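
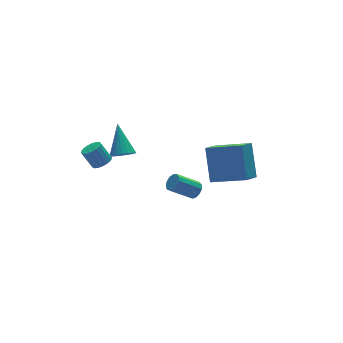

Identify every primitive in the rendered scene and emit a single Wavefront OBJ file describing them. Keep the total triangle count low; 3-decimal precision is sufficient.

v -2.723 2.847 -0.901
v -2.232 2.675 -0.623
v -2.605 3.161 0.338
v -3.097 3.333 0.061
v -2.166 2.93 -0.726
v -2.539 3.415 0.236
v -2.227 3.165 -0.869
v -2.601 3.651 0.093
v -2.403 3.328 -1.019
v -2.776 3.814 -0.057
v -2.651 3.381 -1.142
v -3.025 3.866 -0.181
v -2.916 3.311 -1.21
v -3.29 3.797 -0.248
v -3.137 3.135 -1.207
v -3.511 3.621 -0.245
v -3.263 2.893 -1.134
v -3.637 3.379 -0.172
v -3.266 2.641 -1.007
v -3.639 3.126 -0.046
v -3.144 2.436 -0.856
v -3.517 2.921 0.105
v -2.926 2.325 -0.716
v -3.299 2.81 0.246
v -2.661 2.334 -0.617
v -3.034 2.819 0.344
v -2.411 2.46 -0.584
v -2.784 2.945 0.378
v 3.252 0.91 -3.524
v 2.22 0.241 -2.777
v 3.686 2.146 -1.819
v 2.653 1.477 -1.071
v 4.627 -0.477 -2.869
v 3.594 -1.146 -2.121
v 5.06 0.759 -1.163
v 4.028 0.09 -0.416
v 0.13 -1.764 -0.874
v 0.415 -1.367 -0.668
v -0.704 -1.02 0.219
v -0.99 -1.416 0.014
v 0.267 -1.253 -0.9
v -0.852 -0.905 -0.013
v 0.075 -1.3 -1.124
v -1.044 -0.952 -0.237
v -0.1 -1.495 -1.268
v -1.219 -1.147 -0.381
v -0.202 -1.775 -1.287
v -1.321 -1.427 -0.4
v -0.198 -2.051 -1.175
v -1.318 -1.704 -0.288
v -0.091 -2.237 -0.967
v -1.21 -1.889 -0.079
v 0.087 -2.272 -0.729
v -1.033 -1.924 0.158
v 0.278 -2.146 -0.537
v -0.842 -1.798 0.35
v 0.422 -1.898 -0.452
v -0.698 -1.551 0.435
v 0.473 -1.608 -0.501
v -0.646 -1.261 0.386
v -1.272 3.278 -1.258
v -0.6 3.297 -1.484
v -0.848 4.622 0.118
v -0.739 3.52 -1.659
v -0.984 3.696 -1.755
v -1.286 3.788 -1.752
v -1.585 3.78 -1.651
v -1.823 3.672 -1.473
v -1.951 3.486 -1.252
v -1.945 3.259 -1.032
v -1.806 3.036 -0.857
v -1.561 2.861 -0.762
v -1.259 2.768 -0.765
v -0.96 2.776 -0.865
v -0.722 2.884 -1.044
v -0.594 3.07 -1.265
f 2 1 5
f 2 5 3
f 3 5 6
f 3 6 4
f 5 1 7
f 5 7 6
f 6 7 8
f 6 8 4
f 7 1 9
f 7 9 8
f 8 9 10
f 8 10 4
f 9 1 11
f 9 11 10
f 10 11 12
f 10 12 4
f 11 1 13
f 11 13 12
f 12 13 14
f 12 14 4
f 13 1 15
f 13 15 14
f 14 15 16
f 14 16 4
f 15 1 17
f 15 17 16
f 16 17 18
f 16 18 4
f 17 1 19
f 17 19 18
f 18 19 20
f 18 20 4
f 19 1 21
f 19 21 20
f 20 21 22
f 20 22 4
f 21 1 23
f 21 23 22
f 22 23 24
f 22 24 4
f 23 1 25
f 23 25 24
f 24 25 26
f 24 26 4
f 25 1 27
f 25 27 26
f 26 27 28
f 26 28 4
f 27 1 2
f 27 2 28
f 28 2 3
f 28 3 4
f 30 32 29
f 33 30 29
f 29 32 31
f 31 33 29
f 30 36 32
f 34 30 33
f 34 36 30
f 32 36 31
f 35 33 31
f 31 36 35
f 35 34 33
f 36 34 35
f 38 37 41
f 38 41 39
f 39 41 42
f 39 42 40
f 41 37 43
f 41 43 42
f 42 43 44
f 42 44 40
f 43 37 45
f 43 45 44
f 44 45 46
f 44 46 40
f 45 37 47
f 45 47 46
f 46 47 48
f 46 48 40
f 47 37 49
f 47 49 48
f 48 49 50
f 48 50 40
f 49 37 51
f 49 51 50
f 50 51 52
f 50 52 40
f 51 37 53
f 51 53 52
f 52 53 54
f 52 54 40
f 53 37 55
f 53 55 54
f 54 55 56
f 54 56 40
f 55 37 57
f 55 57 56
f 56 57 58
f 56 58 40
f 57 37 59
f 57 59 58
f 58 59 60
f 58 60 40
f 59 37 38
f 59 38 60
f 60 38 39
f 60 39 40
f 62 61 64
f 62 64 63
f 64 61 65
f 64 65 63
f 65 61 66
f 65 66 63
f 66 61 67
f 66 67 63
f 67 61 68
f 67 68 63
f 68 61 69
f 68 69 63
f 69 61 70
f 69 70 63
f 70 61 71
f 70 71 63
f 71 61 72
f 71 72 63
f 72 61 73
f 72 73 63
f 73 61 74
f 73 74 63
f 74 61 75
f 74 75 63
f 75 61 76
f 75 76 63
f 76 61 62
f 76 62 63



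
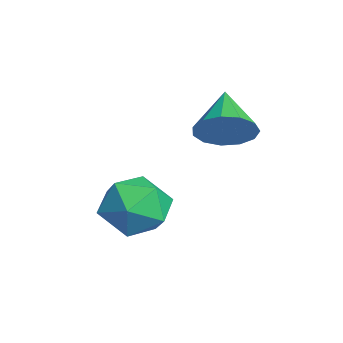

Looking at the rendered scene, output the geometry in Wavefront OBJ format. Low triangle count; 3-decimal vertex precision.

v -1.205 1.378 -0.412
v -0.786 1.15 0.328
v -2.515 1.642 0.412
v -0.721 1.639 0.275
v -0.809 2.045 0.005
v -1.023 2.239 -0.398
v -1.295 2.16 -0.805
v -1.538 1.833 -1.087
v -1.675 1.362 -1.155
v -1.663 0.895 -0.987
v -1.506 0.582 -0.636
v -1.252 0.522 -0.214
v -0.984 0.734 0.145
v -1.001 -0.033 -2.667
v -0.447 -0.574 -1.91
v -1.253 -1.526 -3.55
v -0.699 -2.067 -2.793
v -1.67 -1.649 -2.558
v -1.515 -0.727 -2.013
v -0.185 -1.373 -3.447
v -0.03 -0.451 -2.902
v 0.057 -1.403 -2.392
v -0.861 -1.573 -1.843
v -0.839 -0.527 -3.617
v -1.757 -0.697 -3.068
f 2 1 4
f 2 4 3
f 4 1 5
f 4 5 3
f 5 1 6
f 5 6 3
f 6 1 7
f 6 7 3
f 7 1 8
f 7 8 3
f 8 1 9
f 8 9 3
f 9 1 10
f 9 10 3
f 10 1 11
f 10 11 3
f 11 1 12
f 11 12 3
f 12 1 13
f 12 13 3
f 13 1 2
f 13 2 3
f 14 25 19
f 14 19 15
f 14 15 21
f 14 21 24
f 14 24 25
f 15 19 23
f 19 25 18
f 25 24 16
f 24 21 20
f 21 15 22
f 17 23 18
f 17 18 16
f 17 16 20
f 17 20 22
f 17 22 23
f 18 23 19
f 16 18 25
f 20 16 24
f 22 20 21
f 23 22 15



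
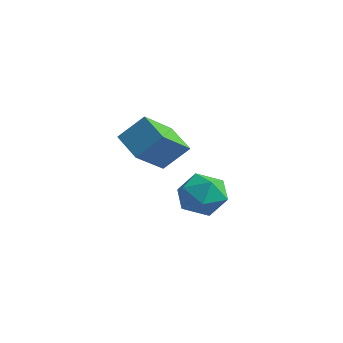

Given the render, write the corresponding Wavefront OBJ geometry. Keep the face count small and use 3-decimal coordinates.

v -1.679 1.558 -2.219
v -0.699 1.767 -2.878
v -0.941 -0.147 -1.662
v 0.039 0.062 -2.321
v -0.172 0.714 -1.337
v -0.628 1.767 -1.681
v -1.012 -0.147 -2.859
v -1.468 0.906 -3.203
v -0.287 0.713 -3.273
v 0.232 1.245 -2.333
v -1.872 0.375 -2.207
v -1.353 0.907 -1.267
v -0.706 -2.316 1.179
v -0.411 -3.931 2.286
v -0.077 -1.489 2.219
v 0.217 -3.104 3.326
v 0.623 -2.516 0.534
v 0.917 -4.131 1.641
v 1.251 -1.689 1.574
v 1.546 -3.304 2.681
f 1 12 6
f 1 6 2
f 1 2 8
f 1 8 11
f 1 11 12
f 2 6 10
f 6 12 5
f 12 11 3
f 11 8 7
f 8 2 9
f 4 10 5
f 4 5 3
f 4 3 7
f 4 7 9
f 4 9 10
f 5 10 6
f 3 5 12
f 7 3 11
f 9 7 8
f 10 9 2
f 14 16 13
f 17 14 13
f 13 16 15
f 15 17 13
f 14 20 16
f 18 14 17
f 18 20 14
f 16 20 15
f 19 17 15
f 15 20 19
f 19 18 17
f 20 18 19



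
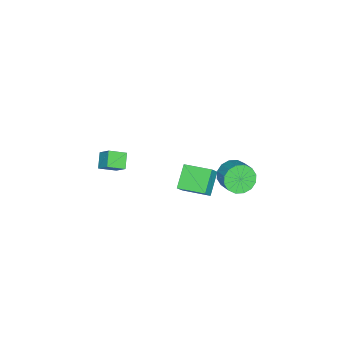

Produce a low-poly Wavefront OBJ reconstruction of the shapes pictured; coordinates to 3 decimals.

v 2.875 -4.028 -3.916
v 3.167 -3.252 -3.063
v 3.697 -3.674 -4.52
v 3.99 -2.899 -3.666
v 3.57 -4.821 -3.434
v 3.863 -4.046 -2.58
v 4.393 -4.468 -4.037
v 4.685 -3.692 -3.184
v 3.839 0.691 -4.025
v 2.555 0.455 -3.083
v 3.707 2.408 -3.775
v 2.423 2.172 -2.833
v 4.377 0.628 -3.307
v 3.093 0.392 -2.365
v 4.245 2.345 -3.057
v 2.961 2.109 -2.115
v 2.398 3.127 -2.573
v 2.691 3.52 -3.41
v 3.395 4.327 -2.784
v 3.102 3.933 -1.947
v 2.28 3.779 -3.281
v 2.984 4.585 -2.656
v 1.901 3.863 -2.963
v 2.605 4.669 -2.337
v 1.655 3.749 -2.54
v 2.359 4.556 -1.915
v 1.608 3.469 -2.126
v 2.312 4.276 -1.5
v 1.773 3.097 -1.831
v 2.477 3.904 -1.206
v 2.105 2.733 -1.736
v 2.809 3.54 -1.11
v 2.516 2.475 -1.864
v 3.22 3.281 -1.239
v 2.895 2.391 -2.183
v 3.599 3.197 -1.557
v 3.141 2.504 -2.605
v 3.845 3.311 -1.98
v 3.188 2.784 -3.02
v 3.892 3.591 -2.394
v 3.023 3.156 -3.314
v 3.727 3.963 -2.689
f 2 4 1
f 5 2 1
f 1 4 3
f 3 5 1
f 2 8 4
f 6 2 5
f 6 8 2
f 4 8 3
f 7 5 3
f 3 8 7
f 7 6 5
f 8 6 7
f 10 12 9
f 13 10 9
f 9 12 11
f 11 13 9
f 10 16 12
f 14 10 13
f 14 16 10
f 12 16 11
f 15 13 11
f 11 16 15
f 15 14 13
f 16 14 15
f 18 17 21
f 18 21 19
f 19 21 22
f 19 22 20
f 21 17 23
f 21 23 22
f 22 23 24
f 22 24 20
f 23 17 25
f 23 25 24
f 24 25 26
f 24 26 20
f 25 17 27
f 25 27 26
f 26 27 28
f 26 28 20
f 27 17 29
f 27 29 28
f 28 29 30
f 28 30 20
f 29 17 31
f 29 31 30
f 30 31 32
f 30 32 20
f 31 17 33
f 31 33 32
f 32 33 34
f 32 34 20
f 33 17 35
f 33 35 34
f 34 35 36
f 34 36 20
f 35 17 37
f 35 37 36
f 36 37 38
f 36 38 20
f 37 17 39
f 37 39 38
f 38 39 40
f 38 40 20
f 39 17 41
f 39 41 40
f 40 41 42
f 40 42 20
f 41 17 18
f 41 18 42
f 42 18 19
f 42 19 20



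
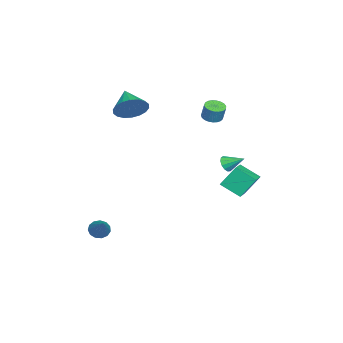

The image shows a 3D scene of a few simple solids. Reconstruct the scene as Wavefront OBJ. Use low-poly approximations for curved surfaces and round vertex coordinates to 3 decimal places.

v -0.728 1.563 3.253
v -0.164 1.743 3.069
v 0.072 1.976 4.023
v -0.492 1.797 4.207
v -0.299 1.961 3.049
v -0.063 2.195 4.003
v -0.508 2.111 3.064
v -0.272 2.345 4.018
v -0.755 2.166 3.112
v -0.519 2.4 4.066
v -0.998 2.117 3.184
v -0.762 2.351 4.138
v -1.194 1.972 3.268
v -0.958 2.206 4.222
v -1.309 1.756 3.35
v -1.073 1.99 4.304
v -1.324 1.507 3.415
v -1.088 1.741 4.368
v -1.236 1.268 3.451
v -1 1.501 4.405
v -1.06 1.08 3.454
v -0.824 1.313 4.408
v -0.827 0.975 3.422
v -0.59 1.208 4.375
v -0.576 0.972 3.36
v -0.34 1.205 4.314
v -0.352 1.071 3.28
v -0.116 1.305 4.234
v -0.193 1.255 3.196
v 0.043 1.489 4.15
v -0.126 1.493 3.121
v 0.11 1.727 4.075
v -1.307 3.363 -2.898
v -1.503 2.144 -2.157
v -1.667 4.183 -1.645
v -1.863 2.964 -0.904
v -0.017 3.376 -2.536
v -0.213 2.157 -1.795
v -0.377 4.196 -1.283
v -0.573 2.977 -0.542
v -2.696 1.967 -1.352
v -2.305 2.145 -1.757
v -2.564 3.053 -0.748
v -2.604 2.241 -1.866
v -2.932 2.251 -1.812
v -3.185 2.17 -1.611
v -3.282 2.025 -1.329
v -3.193 1.861 -1.053
v -2.947 1.731 -0.873
v -2.62 1.676 -0.844
v -2.317 1.713 -0.977
v -2.135 1.831 -1.229
v -2.13 1.992 -1.519
v 3.174 -3.91 -4.437
v 3.507 -3.679 -4.932
v 4.626 -3.23 -3.143
v 3.287 -3.414 -4.824
v 3.031 -3.306 -4.594
v 2.821 -3.391 -4.313
v 2.723 -3.64 -4.072
v 2.768 -3.975 -3.946
v 2.942 -4.289 -3.976
v 3.19 -4.483 -4.153
v 3.432 -4.495 -4.419
v 3.593 -4.321 -4.691
v 3.621 -4.017 -4.882
v -0.937 -3.167 3.274
v -0.28 -3.493 4.039
v -2.243 -3.893 4.086
v -0.419 -3.07 4.194
v -0.661 -2.666 4.167
v -0.958 -2.361 3.963
v -1.25 -2.216 3.622
v -1.481 -2.259 3.213
v -1.604 -2.482 2.816
v -1.595 -2.84 2.509
v -1.455 -3.264 2.354
v -1.214 -3.668 2.382
v -0.917 -3.972 2.586
v -0.624 -4.118 2.926
v -0.394 -4.075 3.335
v -0.271 -3.852 3.733
f 2 1 5
f 2 5 3
f 3 5 6
f 3 6 4
f 5 1 7
f 5 7 6
f 6 7 8
f 6 8 4
f 7 1 9
f 7 9 8
f 8 9 10
f 8 10 4
f 9 1 11
f 9 11 10
f 10 11 12
f 10 12 4
f 11 1 13
f 11 13 12
f 12 13 14
f 12 14 4
f 13 1 15
f 13 15 14
f 14 15 16
f 14 16 4
f 15 1 17
f 15 17 16
f 16 17 18
f 16 18 4
f 17 1 19
f 17 19 18
f 18 19 20
f 18 20 4
f 19 1 21
f 19 21 20
f 20 21 22
f 20 22 4
f 21 1 23
f 21 23 22
f 22 23 24
f 22 24 4
f 23 1 25
f 23 25 24
f 24 25 26
f 24 26 4
f 25 1 27
f 25 27 26
f 26 27 28
f 26 28 4
f 27 1 29
f 27 29 28
f 28 29 30
f 28 30 4
f 29 1 31
f 29 31 30
f 30 31 32
f 30 32 4
f 31 1 2
f 31 2 32
f 32 2 3
f 32 3 4
f 34 36 33
f 37 34 33
f 33 36 35
f 35 37 33
f 34 40 36
f 38 34 37
f 38 40 34
f 36 40 35
f 39 37 35
f 35 40 39
f 39 38 37
f 40 38 39
f 42 41 44
f 42 44 43
f 44 41 45
f 44 45 43
f 45 41 46
f 45 46 43
f 46 41 47
f 46 47 43
f 47 41 48
f 47 48 43
f 48 41 49
f 48 49 43
f 49 41 50
f 49 50 43
f 50 41 51
f 50 51 43
f 51 41 52
f 51 52 43
f 52 41 53
f 52 53 43
f 53 41 42
f 53 42 43
f 55 54 57
f 55 57 56
f 57 54 58
f 57 58 56
f 58 54 59
f 58 59 56
f 59 54 60
f 59 60 56
f 60 54 61
f 60 61 56
f 61 54 62
f 61 62 56
f 62 54 63
f 62 63 56
f 63 54 64
f 63 64 56
f 64 54 65
f 64 65 56
f 65 54 66
f 65 66 56
f 66 54 55
f 66 55 56
f 68 67 70
f 68 70 69
f 70 67 71
f 70 71 69
f 71 67 72
f 71 72 69
f 72 67 73
f 72 73 69
f 73 67 74
f 73 74 69
f 74 67 75
f 74 75 69
f 75 67 76
f 75 76 69
f 76 67 77
f 76 77 69
f 77 67 78
f 77 78 69
f 78 67 79
f 78 79 69
f 79 67 80
f 79 80 69
f 80 67 81
f 80 81 69
f 81 67 82
f 81 82 69
f 82 67 68
f 82 68 69



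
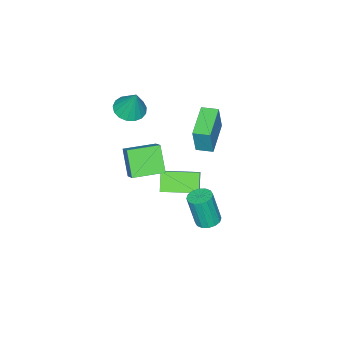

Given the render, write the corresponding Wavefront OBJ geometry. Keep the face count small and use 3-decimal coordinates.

v 0.715 -3.209 2.691
v 1.272 -3.927 2.888
v 0.945 -2.571 4.369
v 1.55 -3.616 2.731
v 1.636 -3.212 2.566
v 1.512 -2.808 2.429
v 1.205 -2.495 2.352
v 0.785 -2.345 2.353
v 0.35 -2.394 2.431
v -0.002 -2.629 2.569
v -0.19 -2.997 2.735
v -0.17 -3.414 2.89
v 0.052 -3.784 3
v 0.426 -4.021 3.039
v 0.867 -4.073 2.999
v -0.863 0.594 2.308
v -0.487 0.644 4.006
v -1.226 1.47 2.363
v -0.85 1.52 4.061
v 0.97 1.38 1.879
v 1.346 1.43 3.577
v 0.607 2.256 1.934
v 0.983 2.306 3.632
v 1.728 -0.682 1.799
v 2.27 0.04 2.495
v 2.378 0.151 0.429
v 2.92 0.873 1.125
v 3.16 -1.773 1.815
v 3.702 -1.051 2.511
v 3.81 -0.94 0.445
v 4.352 -0.218 1.141
v 3.637 4.16 -0.417
v 4.28 3.932 -0.525
v 4.445 3.493 1.389
v 3.803 3.72 1.497
v 4.316 4.279 -0.448
v 4.482 3.839 1.465
v 4.171 4.594 -0.363
v 4.336 4.155 1.55
v 3.883 4.792 -0.293
v 4.048 4.353 1.621
v 3.529 4.822 -0.255
v 3.694 4.382 1.658
v 3.204 4.673 -0.261
v 3.369 4.234 1.652
v 2.995 4.387 -0.309
v 3.16 3.948 1.605
v 2.958 4.041 -0.385
v 3.124 3.601 1.528
v 3.104 3.725 -0.47
v 3.269 3.286 1.443
v 3.392 3.527 -0.541
v 3.557 3.088 1.373
v 3.746 3.498 -0.578
v 3.911 3.058 1.335
v 4.071 3.646 -0.572
v 4.236 3.207 1.341
v 0.148 -1.581 -4.163
v -0.598 -2.079 -3.194
v -1.035 0.191 -4.161
v -1.78 -0.308 -3.193
v 0.88 -1.092 -3.347
v 0.135 -1.591 -2.379
v -0.302 0.679 -3.346
v -1.048 0.181 -2.377
f 2 1 4
f 2 4 3
f 4 1 5
f 4 5 3
f 5 1 6
f 5 6 3
f 6 1 7
f 6 7 3
f 7 1 8
f 7 8 3
f 8 1 9
f 8 9 3
f 9 1 10
f 9 10 3
f 10 1 11
f 10 11 3
f 11 1 12
f 11 12 3
f 12 1 13
f 12 13 3
f 13 1 14
f 13 14 3
f 14 1 15
f 14 15 3
f 15 1 2
f 15 2 3
f 17 19 16
f 20 17 16
f 16 19 18
f 18 20 16
f 17 23 19
f 21 17 20
f 21 23 17
f 19 23 18
f 22 20 18
f 18 23 22
f 22 21 20
f 23 21 22
f 25 27 24
f 28 25 24
f 24 27 26
f 26 28 24
f 25 31 27
f 29 25 28
f 29 31 25
f 27 31 26
f 30 28 26
f 26 31 30
f 30 29 28
f 31 29 30
f 33 32 36
f 33 36 34
f 34 36 37
f 34 37 35
f 36 32 38
f 36 38 37
f 37 38 39
f 37 39 35
f 38 32 40
f 38 40 39
f 39 40 41
f 39 41 35
f 40 32 42
f 40 42 41
f 41 42 43
f 41 43 35
f 42 32 44
f 42 44 43
f 43 44 45
f 43 45 35
f 44 32 46
f 44 46 45
f 45 46 47
f 45 47 35
f 46 32 48
f 46 48 47
f 47 48 49
f 47 49 35
f 48 32 50
f 48 50 49
f 49 50 51
f 49 51 35
f 50 32 52
f 50 52 51
f 51 52 53
f 51 53 35
f 52 32 54
f 52 54 53
f 53 54 55
f 53 55 35
f 54 32 56
f 54 56 55
f 55 56 57
f 55 57 35
f 56 32 33
f 56 33 57
f 57 33 34
f 57 34 35
f 59 61 58
f 62 59 58
f 58 61 60
f 60 62 58
f 59 65 61
f 63 59 62
f 63 65 59
f 61 65 60
f 64 62 60
f 60 65 64
f 64 63 62
f 65 63 64



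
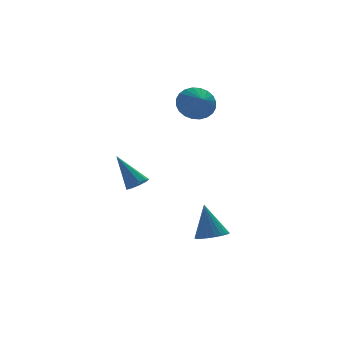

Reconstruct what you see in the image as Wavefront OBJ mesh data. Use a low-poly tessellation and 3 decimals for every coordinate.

v 1.659 2.576 2.991
v 2.421 2.899 3.669
v 1.601 1.584 3.529
v 2.077 3.027 3.867
v 1.668 3.086 3.932
v 1.259 3.067 3.853
v 0.91 2.974 3.644
v 0.675 2.82 3.335
v 0.59 2.629 2.973
v 0.668 2.43 2.615
v 0.897 2.253 2.313
v 1.241 2.125 2.115
v 1.649 2.066 2.05
v 2.059 2.085 2.129
v 2.408 2.178 2.338
v 2.643 2.332 2.647
v 2.727 2.523 3.009
v 2.65 2.722 3.367
v -3.424 -2.195 -0.252
v -2.857 -1.92 -0.243
v -4.016 -1.025 1.272
v -3.12 -1.706 -0.509
v -3.525 -1.721 -0.655
v -3.883 -1.957 -0.612
v -4.026 -2.305 -0.401
v -3.888 -2.601 -0.121
v -3.532 -2.707 0.099
v -3.126 -2.573 0.154
v -2.86 -2.262 0.019
v 0.13 -2.88 -3.926
v 0.953 -2.632 -3.938
v -0.03 -2.26 -2.074
v 0.785 -2.337 -4.051
v 0.504 -2.136 -4.143
v 0.158 -2.064 -4.197
v -0.193 -2.132 -4.204
v -0.488 -2.33 -4.163
v -0.676 -2.623 -4.081
v -0.725 -2.96 -3.973
v -0.627 -3.283 -3.856
v -0.397 -3.537 -3.752
v -0.076 -3.677 -3.678
v 0.28 -3.679 -3.646
v 0.61 -3.543 -3.664
v 0.857 -3.292 -3.726
v 0.979 -2.97 -3.823
f 2 1 4
f 2 4 3
f 4 1 5
f 4 5 3
f 5 1 6
f 5 6 3
f 6 1 7
f 6 7 3
f 7 1 8
f 7 8 3
f 8 1 9
f 8 9 3
f 9 1 10
f 9 10 3
f 10 1 11
f 10 11 3
f 11 1 12
f 11 12 3
f 12 1 13
f 12 13 3
f 13 1 14
f 13 14 3
f 14 1 15
f 14 15 3
f 15 1 16
f 15 16 3
f 16 1 17
f 16 17 3
f 17 1 18
f 17 18 3
f 18 1 2
f 18 2 3
f 20 19 22
f 20 22 21
f 22 19 23
f 22 23 21
f 23 19 24
f 23 24 21
f 24 19 25
f 24 25 21
f 25 19 26
f 25 26 21
f 26 19 27
f 26 27 21
f 27 19 28
f 27 28 21
f 28 19 29
f 28 29 21
f 29 19 20
f 29 20 21
f 31 30 33
f 31 33 32
f 33 30 34
f 33 34 32
f 34 30 35
f 34 35 32
f 35 30 36
f 35 36 32
f 36 30 37
f 36 37 32
f 37 30 38
f 37 38 32
f 38 30 39
f 38 39 32
f 39 30 40
f 39 40 32
f 40 30 41
f 40 41 32
f 41 30 42
f 41 42 32
f 42 30 43
f 42 43 32
f 43 30 44
f 43 44 32
f 44 30 45
f 44 45 32
f 45 30 46
f 45 46 32
f 46 30 31
f 46 31 32



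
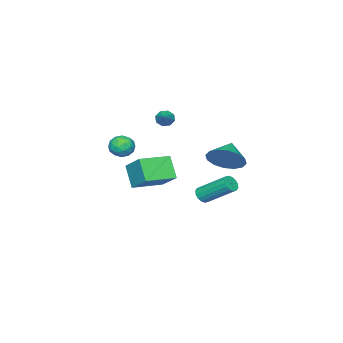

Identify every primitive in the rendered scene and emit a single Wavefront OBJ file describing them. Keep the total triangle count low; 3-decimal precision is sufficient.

v -2.766 -2.677 2.482
v -2.385 -2.988 2.237
v -1.854 -2.043 3.098
v -2.477 -2.642 2.016
v -2.738 -2.316 2.068
v -3.016 -2.201 2.363
v -3.148 -2.365 2.728
v -3.056 -2.712 2.949
v -2.795 -3.038 2.896
v -2.517 -3.152 2.602
v -0.972 1.223 -1.45
v -0.652 0.999 -1.078
v -0.968 2.613 0.163
v -1.288 2.837 -0.21
v -0.482 1.154 -1.236
v -0.797 2.768 0.005
v -0.443 1.327 -1.451
v -0.758 2.941 -0.211
v -0.545 1.473 -1.667
v -0.861 3.087 -0.426
v -0.762 1.551 -1.824
v -1.078 3.165 -0.583
v -1.036 1.542 -1.881
v -1.351 3.156 -0.641
v -1.292 1.447 -1.823
v -1.608 3.061 -0.582
v -1.463 1.292 -1.665
v -1.778 2.906 -0.424
v -1.502 1.119 -1.449
v -1.817 2.733 -0.209
v -1.399 0.973 -1.234
v -1.715 2.587 0.007
v -1.182 0.895 -1.077
v -1.498 2.509 0.164
v -0.909 0.904 -1.019
v -1.224 2.518 0.221
v 0.45 -2.121 1.71
v 1.043 -2.106 1.24
v 0.957 -3.054 2.32
v 1.55 -3.039 1.85
v 1.441 -2.472 2.339
v 1.127 -1.895 1.962
v 0.873 -3.265 1.598
v 0.559 -2.688 1.221
v 1.304 -2.813 1.17
v 1.655 -2.323 1.628
v 0.345 -2.837 1.932
v 0.696 -2.347 2.39
v 0.702 -2.032 1.421
v 1.298 -3.128 2.139
v 1.234 -2.795 2.426
v 1.583 -2.786 2.149
v 0.751 -1.908 1.846
v 1.1 -1.899 1.569
v 1.334 -2.114 2.215
v 0.9 -3.261 1.991
v 1.249 -3.252 1.714
v 0.417 -2.374 1.411
v 0.766 -2.365 1.134
v 0.666 -3.046 1.345
v 1.204 -2.438 1.104
v 1.502 -2.987 1.463
v 1.104 -3.12 1.315
v 0.919 -2.781 1.093
v 1.41 -2.15 1.373
v 1.708 -2.699 1.732
v 1.644 -2.365 2.019
v 1.46 -2.026 1.798
v 1.564 -2.566 1.332
v 0.292 -2.461 1.828
v 0.59 -3.01 2.187
v 0.54 -3.134 1.762
v 0.356 -2.795 1.541
v 0.498 -2.173 2.097
v 0.796 -2.722 2.456
v 1.081 -2.379 2.467
v 0.896 -2.04 2.245
v 0.436 -2.594 2.228
v -1.028 2.679 1.6
v -0.381 2.087 2.247
v -2.092 2.261 2.28
v -0.418 2.591 2.498
v -0.618 3.118 2.509
v -0.929 3.528 2.276
v -1.265 3.71 1.862
v -1.539 3.616 1.377
v -1.675 3.271 0.952
v -1.638 2.767 0.701
v -1.438 2.24 0.69
v -1.128 1.83 0.923
v -0.791 1.648 1.337
v -0.518 1.742 1.822
v -4.14 -4.401 -1.935
v -3.717 -3.089 -0.857
v -3.631 -3.545 -3.175
v -3.207 -2.234 -2.097
v -2.373 -5.146 -1.723
v -1.949 -3.835 -0.645
v -1.863 -4.291 -2.963
v -1.44 -2.979 -1.885
f 2 1 4
f 2 4 3
f 4 1 5
f 4 5 3
f 5 1 6
f 5 6 3
f 6 1 7
f 6 7 3
f 7 1 8
f 7 8 3
f 8 1 9
f 8 9 3
f 9 1 10
f 9 10 3
f 10 1 2
f 10 2 3
f 12 11 15
f 12 15 13
f 13 15 16
f 13 16 14
f 15 11 17
f 15 17 16
f 16 17 18
f 16 18 14
f 17 11 19
f 17 19 18
f 18 19 20
f 18 20 14
f 19 11 21
f 19 21 20
f 20 21 22
f 20 22 14
f 21 11 23
f 21 23 22
f 22 23 24
f 22 24 14
f 23 11 25
f 23 25 24
f 24 25 26
f 24 26 14
f 25 11 27
f 25 27 26
f 26 27 28
f 26 28 14
f 27 11 29
f 27 29 28
f 28 29 30
f 28 30 14
f 29 11 31
f 29 31 30
f 30 31 32
f 30 32 14
f 31 11 33
f 31 33 32
f 32 33 34
f 32 34 14
f 33 11 35
f 33 35 34
f 34 35 36
f 34 36 14
f 35 11 12
f 35 12 36
f 36 12 13
f 36 13 14
f 37 74 53
f 74 48 77
f 53 77 42
f 74 77 53
f 37 53 49
f 53 42 54
f 49 54 38
f 53 54 49
f 37 49 58
f 49 38 59
f 58 59 44
f 49 59 58
f 37 58 70
f 58 44 73
f 70 73 47
f 58 73 70
f 37 70 74
f 70 47 78
f 74 78 48
f 70 78 74
f 38 54 65
f 54 42 68
f 65 68 46
f 54 68 65
f 42 77 55
f 77 48 76
f 55 76 41
f 77 76 55
f 48 78 75
f 78 47 71
f 75 71 39
f 78 71 75
f 47 73 72
f 73 44 60
f 72 60 43
f 73 60 72
f 44 59 64
f 59 38 61
f 64 61 45
f 59 61 64
f 40 66 52
f 66 46 67
f 52 67 41
f 66 67 52
f 40 52 50
f 52 41 51
f 50 51 39
f 52 51 50
f 40 50 57
f 50 39 56
f 57 56 43
f 50 56 57
f 40 57 62
f 57 43 63
f 62 63 45
f 57 63 62
f 40 62 66
f 62 45 69
f 66 69 46
f 62 69 66
f 41 67 55
f 67 46 68
f 55 68 42
f 67 68 55
f 39 51 75
f 51 41 76
f 75 76 48
f 51 76 75
f 43 56 72
f 56 39 71
f 72 71 47
f 56 71 72
f 45 63 64
f 63 43 60
f 64 60 44
f 63 60 64
f 46 69 65
f 69 45 61
f 65 61 38
f 69 61 65
f 80 79 82
f 80 82 81
f 82 79 83
f 82 83 81
f 83 79 84
f 83 84 81
f 84 79 85
f 84 85 81
f 85 79 86
f 85 86 81
f 86 79 87
f 86 87 81
f 87 79 88
f 87 88 81
f 88 79 89
f 88 89 81
f 89 79 90
f 89 90 81
f 90 79 91
f 90 91 81
f 91 79 92
f 91 92 81
f 92 79 80
f 92 80 81
f 94 96 93
f 97 94 93
f 93 96 95
f 95 97 93
f 94 100 96
f 98 94 97
f 98 100 94
f 96 100 95
f 99 97 95
f 95 100 99
f 99 98 97
f 100 98 99



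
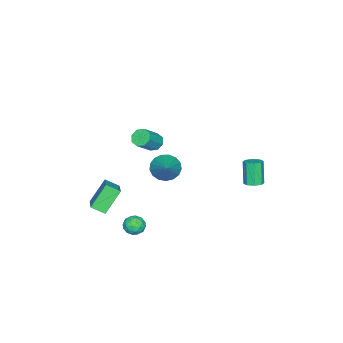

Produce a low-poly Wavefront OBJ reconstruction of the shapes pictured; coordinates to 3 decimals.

v -1.193 -0.755 -0.735
v -0.549 -0.874 -1.396
v 0.253 0.115 0.515
v -0.717 -0.471 -1.482
v -0.994 -0.133 -1.398
v -1.316 0.063 -1.161
v -1.61 0.071 -0.827
v -1.809 -0.109 -0.472
v -1.866 -0.438 -0.177
v -1.769 -0.839 -0.01
v -1.541 -1.221 -0.01
v -1.232 -1.496 -0.175
v -0.915 -1.601 -0.469
v -0.661 -1.512 -0.824
v -0.529 -1.25 -1.158
v 3.4 -2.189 -1.6
v 3.649 -2.975 -1.169
v 2.354 -1.79 -0.269
v 2.602 -2.575 0.163
v 4.778 -1.305 -0.783
v 5.026 -2.09 -0.351
v 3.731 -0.905 0.549
v 3.98 -1.691 0.98
v 1.108 -0.236 3.221
v 1.354 -0.66 2.858
v 2.459 -0.889 3.877
v 2.212 -0.464 4.239
v 1.522 -0.233 2.772
v 2.626 -0.462 3.791
v 1.447 0.193 2.949
v 2.551 -0.036 3.968
v 1.173 0.367 3.285
v 2.278 0.139 4.304
v 0.861 0.189 3.583
v 1.966 -0.04 4.602
v 0.694 -0.238 3.669
v 1.798 -0.467 4.688
v 0.769 -0.664 3.492
v 1.873 -0.893 4.511
v 1.042 -0.839 3.156
v 2.147 -1.067 4.175
v 3.177 0.317 -2.046
v 3.79 0.395 -2.362
v 3.25 -0.795 -2.178
v 3.863 -0.717 -2.494
v 3.804 -0.586 -1.816
v 3.758 0.102 -1.734
v 3.282 -0.502 -2.806
v 3.236 0.186 -2.724
v 3.855 -0.111 -2.832
v 4.177 -0.162 -2.22
v 2.863 -0.238 -2.32
v 3.185 -0.289 -1.708
v 3.477 0.454 -2.192
v 3.563 -0.854 -2.348
v 3.528 -0.777 -1.949
v 3.888 -0.731 -2.135
v 3.458 0.282 -1.823
v 3.818 0.328 -2.009
v 3.827 -0.249 -1.688
v 3.222 -0.728 -2.531
v 3.582 -0.682 -2.717
v 3.152 0.331 -2.405
v 3.512 0.377 -2.591
v 3.213 -0.151 -2.852
v 3.875 0.202 -2.654
v 3.918 -0.452 -2.732
v 3.577 -0.325 -2.916
v 3.55 0.079 -2.867
v 4.065 0.172 -2.294
v 4.108 -0.482 -2.372
v 4.073 -0.405 -1.973
v 4.046 -0 -1.925
v 4.103 -0.126 -2.571
v 2.932 0.082 -2.168
v 2.975 -0.572 -2.246
v 2.994 -0.4 -2.615
v 2.967 0.005 -2.567
v 3.122 0.052 -1.808
v 3.165 -0.602 -1.886
v 3.49 -0.479 -1.673
v 3.463 -0.075 -1.624
v 2.937 -0.274 -1.969
v -3.341 3.871 -1.91
v -3.037 3.354 -1.916
v -3.555 3.031 -0.437
v -3.859 3.549 -0.43
v -2.787 3.703 -1.753
v -3.305 3.38 -0.273
v -2.862 4.15 -1.681
v -3.379 3.827 -0.202
v -3.217 4.434 -1.743
v -3.734 4.112 -0.264
v -3.645 4.389 -1.903
v -4.163 4.066 -0.424
v -3.895 4.04 -2.067
v -4.413 3.717 -0.587
v -3.821 3.593 -2.138
v -4.338 3.27 -0.659
v -3.466 3.308 -2.076
v -3.983 2.986 -0.597
f 2 1 4
f 2 4 3
f 4 1 5
f 4 5 3
f 5 1 6
f 5 6 3
f 6 1 7
f 6 7 3
f 7 1 8
f 7 8 3
f 8 1 9
f 8 9 3
f 9 1 10
f 9 10 3
f 10 1 11
f 10 11 3
f 11 1 12
f 11 12 3
f 12 1 13
f 12 13 3
f 13 1 14
f 13 14 3
f 14 1 15
f 14 15 3
f 15 1 2
f 15 2 3
f 17 19 16
f 20 17 16
f 16 19 18
f 18 20 16
f 17 23 19
f 21 17 20
f 21 23 17
f 19 23 18
f 22 20 18
f 18 23 22
f 22 21 20
f 23 21 22
f 25 24 28
f 25 28 26
f 26 28 29
f 26 29 27
f 28 24 30
f 28 30 29
f 29 30 31
f 29 31 27
f 30 24 32
f 30 32 31
f 31 32 33
f 31 33 27
f 32 24 34
f 32 34 33
f 33 34 35
f 33 35 27
f 34 24 36
f 34 36 35
f 35 36 37
f 35 37 27
f 36 24 38
f 36 38 37
f 37 38 39
f 37 39 27
f 38 24 40
f 38 40 39
f 39 40 41
f 39 41 27
f 40 24 25
f 40 25 41
f 41 25 26
f 41 26 27
f 42 79 58
f 79 53 82
f 58 82 47
f 79 82 58
f 42 58 54
f 58 47 59
f 54 59 43
f 58 59 54
f 42 54 63
f 54 43 64
f 63 64 49
f 54 64 63
f 42 63 75
f 63 49 78
f 75 78 52
f 63 78 75
f 42 75 79
f 75 52 83
f 79 83 53
f 75 83 79
f 43 59 70
f 59 47 73
f 70 73 51
f 59 73 70
f 47 82 60
f 82 53 81
f 60 81 46
f 82 81 60
f 53 83 80
f 83 52 76
f 80 76 44
f 83 76 80
f 52 78 77
f 78 49 65
f 77 65 48
f 78 65 77
f 49 64 69
f 64 43 66
f 69 66 50
f 64 66 69
f 45 71 57
f 71 51 72
f 57 72 46
f 71 72 57
f 45 57 55
f 57 46 56
f 55 56 44
f 57 56 55
f 45 55 62
f 55 44 61
f 62 61 48
f 55 61 62
f 45 62 67
f 62 48 68
f 67 68 50
f 62 68 67
f 45 67 71
f 67 50 74
f 71 74 51
f 67 74 71
f 46 72 60
f 72 51 73
f 60 73 47
f 72 73 60
f 44 56 80
f 56 46 81
f 80 81 53
f 56 81 80
f 48 61 77
f 61 44 76
f 77 76 52
f 61 76 77
f 50 68 69
f 68 48 65
f 69 65 49
f 68 65 69
f 51 74 70
f 74 50 66
f 70 66 43
f 74 66 70
f 85 84 88
f 85 88 86
f 86 88 89
f 86 89 87
f 88 84 90
f 88 90 89
f 89 90 91
f 89 91 87
f 90 84 92
f 90 92 91
f 91 92 93
f 91 93 87
f 92 84 94
f 92 94 93
f 93 94 95
f 93 95 87
f 94 84 96
f 94 96 95
f 95 96 97
f 95 97 87
f 96 84 98
f 96 98 97
f 97 98 99
f 97 99 87
f 98 84 100
f 98 100 99
f 99 100 101
f 99 101 87
f 100 84 85
f 100 85 101
f 101 85 86
f 101 86 87



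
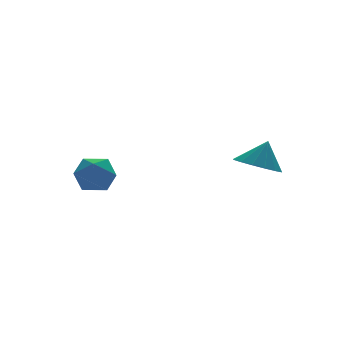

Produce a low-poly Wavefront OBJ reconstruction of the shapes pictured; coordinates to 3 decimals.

v 2.368 -2.583 0.081
v 3.222 -2.403 -0.319
v 2.872 -2.497 1.199
v 3.011 -1.957 -0.258
v 2.629 -1.679 -0.107
v 2.176 -1.643 0.095
v 1.774 -1.859 0.293
v 1.532 -2.269 0.434
v 1.514 -2.763 0.48
v 1.724 -3.21 0.42
v 2.107 -3.488 0.268
v 2.56 -3.524 0.067
v 2.961 -3.308 -0.131
v 3.203 -2.897 -0.272
v -2.186 2.391 -0.285
v -1.477 2.609 -0.855
v -2.443 1.131 -1.085
v -1.734 1.349 -1.655
v -1.563 1.099 -0.77
v -1.404 1.877 -0.275
v -2.516 1.863 -1.665
v -2.357 2.641 -1.17
v -1.681 2.282 -1.708
v -1.091 1.81 -1.155
v -2.829 1.93 -0.785
v -2.239 1.458 -0.232
f 2 1 4
f 2 4 3
f 4 1 5
f 4 5 3
f 5 1 6
f 5 6 3
f 6 1 7
f 6 7 3
f 7 1 8
f 7 8 3
f 8 1 9
f 8 9 3
f 9 1 10
f 9 10 3
f 10 1 11
f 10 11 3
f 11 1 12
f 11 12 3
f 12 1 13
f 12 13 3
f 13 1 14
f 13 14 3
f 14 1 2
f 14 2 3
f 15 26 20
f 15 20 16
f 15 16 22
f 15 22 25
f 15 25 26
f 16 20 24
f 20 26 19
f 26 25 17
f 25 22 21
f 22 16 23
f 18 24 19
f 18 19 17
f 18 17 21
f 18 21 23
f 18 23 24
f 19 24 20
f 17 19 26
f 21 17 25
f 23 21 22
f 24 23 16



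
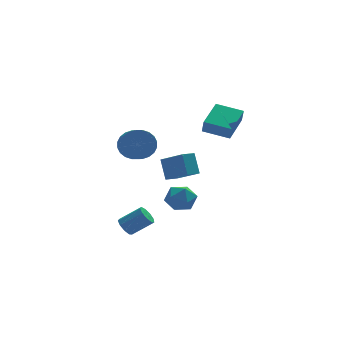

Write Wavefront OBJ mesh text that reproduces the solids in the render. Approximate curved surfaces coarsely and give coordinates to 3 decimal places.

v -4.401 -0.86 -4.098
v -3.998 -0.699 -4.583
v -2.797 -0.94 -3.667
v -3.199 -1.1 -3.182
v -4.105 -0.337 -4.348
v -2.904 -0.578 -3.432
v -4.35 -0.22 -3.996
v -3.149 -0.461 -3.08
v -4.619 -0.401 -3.692
v -3.417 -0.642 -2.776
v -4.785 -0.797 -3.578
v -3.584 -1.038 -2.661
v -4.772 -1.223 -3.707
v -3.571 -1.464 -2.791
v -4.585 -1.478 -4.02
v -3.384 -1.719 -3.103
v -4.311 -1.444 -4.369
v -3.11 -1.685 -3.452
v -4.08 -1.136 -4.591
v -2.879 -1.377 -3.675
v 1.043 -2.573 2.929
v 1.05 -2.873 3.757
v -0.284 -1.719 3.251
v -0.276 -2.019 4.078
v 2.176 -1.021 3.482
v 2.184 -1.321 4.309
v 0.85 -0.167 3.803
v 0.857 -0.467 4.631
v -3.884 -1.315 2.475
v -3.429 -1.745 1.695
v -3.522 -2.876 2.266
v -3.976 -2.445 3.045
v -3.124 -1.656 1.922
v -3.217 -2.787 2.492
v -2.934 -1.515 2.232
v -3.027 -2.646 2.803
v -2.89 -1.343 2.58
v -2.982 -2.474 3.15
v -2.996 -1.167 2.911
v -3.089 -2.298 3.482
v -3.238 -1.014 3.176
v -3.33 -2.145 3.747
v -3.578 -0.906 3.335
v -3.67 -2.037 3.905
v -3.964 -0.86 3.362
v -4.057 -1.991 3.932
v -4.338 -0.884 3.254
v -4.431 -2.015 3.825
v -4.643 -0.973 3.028
v -4.736 -2.104 3.598
v -4.833 -1.114 2.717
v -4.926 -2.245 3.288
v -4.878 -1.286 2.37
v -4.97 -2.417 2.94
v -4.771 -1.462 2.038
v -4.864 -2.593 2.609
v -4.53 -1.615 1.773
v -4.622 -2.746 2.344
v -4.19 -1.723 1.615
v -4.282 -2.854 2.185
v -3.803 -1.769 1.588
v -3.896 -2.9 2.158
v -1.906 0.218 -2.898
v -1.147 0.863 -2.833
v -0.893 -1.003 -2.587
v -0.134 -0.358 -2.522
v -0.847 -0.362 -1.823
v -1.473 0.393 -2.015
v -0.567 -0.533 -3.405
v -1.193 0.222 -3.597
v -0.319 0.4 -3.147
v -0.492 0.505 -2.168
v -1.548 -0.645 -3.252
v -1.721 -0.54 -2.273
v -1.657 0.81 -1.583
v -1.739 1.606 -0.373
v -0.868 1.177 -1.771
v -0.95 1.973 -0.561
v -0.77 -0.593 -0.599
v -0.852 0.203 0.611
v 0.019 -0.226 -0.787
v -0.063 0.57 0.423
f 2 1 5
f 2 5 3
f 3 5 6
f 3 6 4
f 5 1 7
f 5 7 6
f 6 7 8
f 6 8 4
f 7 1 9
f 7 9 8
f 8 9 10
f 8 10 4
f 9 1 11
f 9 11 10
f 10 11 12
f 10 12 4
f 11 1 13
f 11 13 12
f 12 13 14
f 12 14 4
f 13 1 15
f 13 15 14
f 14 15 16
f 14 16 4
f 15 1 17
f 15 17 16
f 16 17 18
f 16 18 4
f 17 1 19
f 17 19 18
f 18 19 20
f 18 20 4
f 19 1 2
f 19 2 20
f 20 2 3
f 20 3 4
f 22 24 21
f 25 22 21
f 21 24 23
f 23 25 21
f 22 28 24
f 26 22 25
f 26 28 22
f 24 28 23
f 27 25 23
f 23 28 27
f 27 26 25
f 28 26 27
f 30 29 33
f 30 33 31
f 31 33 34
f 31 34 32
f 33 29 35
f 33 35 34
f 34 35 36
f 34 36 32
f 35 29 37
f 35 37 36
f 36 37 38
f 36 38 32
f 37 29 39
f 37 39 38
f 38 39 40
f 38 40 32
f 39 29 41
f 39 41 40
f 40 41 42
f 40 42 32
f 41 29 43
f 41 43 42
f 42 43 44
f 42 44 32
f 43 29 45
f 43 45 44
f 44 45 46
f 44 46 32
f 45 29 47
f 45 47 46
f 46 47 48
f 46 48 32
f 47 29 49
f 47 49 48
f 48 49 50
f 48 50 32
f 49 29 51
f 49 51 50
f 50 51 52
f 50 52 32
f 51 29 53
f 51 53 52
f 52 53 54
f 52 54 32
f 53 29 55
f 53 55 54
f 54 55 56
f 54 56 32
f 55 29 57
f 55 57 56
f 56 57 58
f 56 58 32
f 57 29 59
f 57 59 58
f 58 59 60
f 58 60 32
f 59 29 61
f 59 61 60
f 60 61 62
f 60 62 32
f 61 29 30
f 61 30 62
f 62 30 31
f 62 31 32
f 63 74 68
f 63 68 64
f 63 64 70
f 63 70 73
f 63 73 74
f 64 68 72
f 68 74 67
f 74 73 65
f 73 70 69
f 70 64 71
f 66 72 67
f 66 67 65
f 66 65 69
f 66 69 71
f 66 71 72
f 67 72 68
f 65 67 74
f 69 65 73
f 71 69 70
f 72 71 64
f 76 78 75
f 79 76 75
f 75 78 77
f 77 79 75
f 76 82 78
f 80 76 79
f 80 82 76
f 78 82 77
f 81 79 77
f 77 82 81
f 81 80 79
f 82 80 81



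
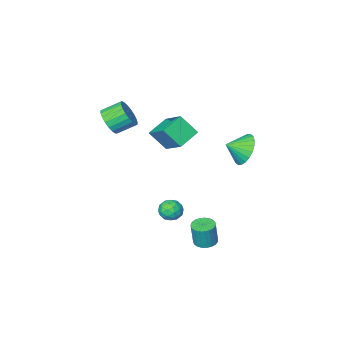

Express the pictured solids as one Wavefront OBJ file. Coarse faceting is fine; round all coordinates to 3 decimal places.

v 0.043 -2.959 1.575
v 0.069 -1.466 2.598
v -0.552 -2.286 0.608
v -0.526 -0.793 1.63
v 1.186 -2.647 1.09
v 1.212 -1.154 2.112
v 0.591 -1.974 0.122
v 0.617 -0.481 1.145
v 3.139 -3.106 2.275
v 3.399 -3.471 2.95
v 2.502 -3.059 3.519
v 2.241 -2.694 2.845
v 3.55 -3.17 2.97
v 2.652 -2.759 3.54
v 3.63 -2.859 2.87
v 2.732 -2.447 3.44
v 3.624 -2.59 2.668
v 2.727 -2.178 3.237
v 3.535 -2.41 2.397
v 2.637 -1.998 2.967
v 3.377 -2.35 2.106
v 2.48 -1.939 2.675
v 3.178 -2.422 1.843
v 2.281 -2.01 2.413
v 2.973 -2.611 1.656
v 2.075 -2.2 2.225
v 2.796 -2.886 1.575
v 1.898 -2.475 2.145
v 2.678 -3.199 1.616
v 1.78 -2.788 2.185
v 2.64 -3.496 1.77
v 1.742 -3.084 2.34
v 2.688 -3.725 2.012
v 1.79 -3.314 2.582
v 2.814 -3.848 2.3
v 1.917 -3.436 2.869
v 2.997 -3.841 2.583
v 2.099 -3.43 3.152
v 3.204 -3.708 2.813
v 2.306 -3.297 3.382
v 1.557 3.459 -2.899
v 2.055 3.148 -2.955
v 2.221 3.189 -1.696
v 1.723 3.501 -1.641
v 2.137 3.378 -2.973
v 2.303 3.42 -1.715
v 2.118 3.623 -2.979
v 2.284 3.664 -1.72
v 2.003 3.839 -2.97
v 2.169 3.881 -1.712
v 1.81 3.99 -2.95
v 1.976 4.031 -1.692
v 1.574 4.049 -2.921
v 1.74 4.09 -1.662
v 1.335 4.006 -2.888
v 1.5 4.047 -1.629
v 1.134 3.868 -2.857
v 1.3 3.909 -1.598
v 1.006 3.66 -2.833
v 1.172 3.701 -1.575
v 0.974 3.417 -2.821
v 1.14 3.458 -1.563
v 1.042 3.181 -2.822
v 1.208 3.223 -1.564
v 1.2 2.994 -2.837
v 1.366 3.035 -1.578
v 1.419 2.887 -2.862
v 1.585 2.928 -1.604
v 1.662 2.879 -2.894
v 1.828 2.92 -1.636
v 1.887 2.971 -2.927
v 2.053 3.012 -1.668
v 2.267 2.25 -1.023
v 2.601 2.648 -1.398
v 3.079 2.172 -0.382
v 3.413 2.57 -0.757
v 2.915 2.79 -0.419
v 2.413 2.839 -0.815
v 3.267 1.981 -0.965
v 2.765 2.03 -1.361
v 3.219 2.482 -1.362
v 3.002 2.983 -1.025
v 2.678 1.837 -0.755
v 2.461 2.338 -0.418
v 2.362 2.456 -1.267
v 3.318 2.364 -0.513
v 3.025 2.493 -0.315
v 3.221 2.728 -0.535
v 2.252 2.568 -0.924
v 2.448 2.802 -1.144
v 2.633 2.886 -0.569
v 3.232 2.018 -0.636
v 3.428 2.252 -0.856
v 2.459 2.092 -1.245
v 2.655 2.327 -1.465
v 3.047 1.934 -1.211
v 2.922 2.593 -1.466
v 3.4 2.547 -1.09
v 3.314 2.2 -1.212
v 3.019 2.229 -1.444
v 2.794 2.887 -1.268
v 3.272 2.841 -0.891
v 2.979 2.97 -0.693
v 2.684 2.999 -0.925
v 3.158 2.789 -1.247
v 2.408 1.979 -0.889
v 2.886 1.933 -0.512
v 2.996 1.821 -0.855
v 2.701 1.85 -1.087
v 2.28 2.273 -0.69
v 2.758 2.227 -0.314
v 2.661 2.591 -0.336
v 2.366 2.62 -0.568
v 2.522 2.031 -0.533
v -0.597 3.313 2.721
v -0.319 2.88 1.934
v 0.257 3.027 3.179
v -0.18 3.216 1.884
v -0.105 3.566 1.961
v -0.104 3.878 2.154
v -0.179 4.104 2.434
v -0.317 4.209 2.757
v -0.498 4.178 3.074
v -0.693 4.015 3.338
v -0.875 3.745 3.508
v -1.014 3.409 3.558
v -1.089 3.059 3.481
v -1.09 2.747 3.288
v -1.015 2.521 3.008
v -0.877 2.416 2.685
v -0.696 2.447 2.368
v -0.5 2.61 2.104
f 2 4 1
f 5 2 1
f 1 4 3
f 3 5 1
f 2 8 4
f 6 2 5
f 6 8 2
f 4 8 3
f 7 5 3
f 3 8 7
f 7 6 5
f 8 6 7
f 10 9 13
f 10 13 11
f 11 13 14
f 11 14 12
f 13 9 15
f 13 15 14
f 14 15 16
f 14 16 12
f 15 9 17
f 15 17 16
f 16 17 18
f 16 18 12
f 17 9 19
f 17 19 18
f 18 19 20
f 18 20 12
f 19 9 21
f 19 21 20
f 20 21 22
f 20 22 12
f 21 9 23
f 21 23 22
f 22 23 24
f 22 24 12
f 23 9 25
f 23 25 24
f 24 25 26
f 24 26 12
f 25 9 27
f 25 27 26
f 26 27 28
f 26 28 12
f 27 9 29
f 27 29 28
f 28 29 30
f 28 30 12
f 29 9 31
f 29 31 30
f 30 31 32
f 30 32 12
f 31 9 33
f 31 33 32
f 32 33 34
f 32 34 12
f 33 9 35
f 33 35 34
f 34 35 36
f 34 36 12
f 35 9 37
f 35 37 36
f 36 37 38
f 36 38 12
f 37 9 39
f 37 39 38
f 38 39 40
f 38 40 12
f 39 9 10
f 39 10 40
f 40 10 11
f 40 11 12
f 42 41 45
f 42 45 43
f 43 45 46
f 43 46 44
f 45 41 47
f 45 47 46
f 46 47 48
f 46 48 44
f 47 41 49
f 47 49 48
f 48 49 50
f 48 50 44
f 49 41 51
f 49 51 50
f 50 51 52
f 50 52 44
f 51 41 53
f 51 53 52
f 52 53 54
f 52 54 44
f 53 41 55
f 53 55 54
f 54 55 56
f 54 56 44
f 55 41 57
f 55 57 56
f 56 57 58
f 56 58 44
f 57 41 59
f 57 59 58
f 58 59 60
f 58 60 44
f 59 41 61
f 59 61 60
f 60 61 62
f 60 62 44
f 61 41 63
f 61 63 62
f 62 63 64
f 62 64 44
f 63 41 65
f 63 65 64
f 64 65 66
f 64 66 44
f 65 41 67
f 65 67 66
f 66 67 68
f 66 68 44
f 67 41 69
f 67 69 68
f 68 69 70
f 68 70 44
f 69 41 71
f 69 71 70
f 70 71 72
f 70 72 44
f 71 41 42
f 71 42 72
f 72 42 43
f 72 43 44
f 73 110 89
f 110 84 113
f 89 113 78
f 110 113 89
f 73 89 85
f 89 78 90
f 85 90 74
f 89 90 85
f 73 85 94
f 85 74 95
f 94 95 80
f 85 95 94
f 73 94 106
f 94 80 109
f 106 109 83
f 94 109 106
f 73 106 110
f 106 83 114
f 110 114 84
f 106 114 110
f 74 90 101
f 90 78 104
f 101 104 82
f 90 104 101
f 78 113 91
f 113 84 112
f 91 112 77
f 113 112 91
f 84 114 111
f 114 83 107
f 111 107 75
f 114 107 111
f 83 109 108
f 109 80 96
f 108 96 79
f 109 96 108
f 80 95 100
f 95 74 97
f 100 97 81
f 95 97 100
f 76 102 88
f 102 82 103
f 88 103 77
f 102 103 88
f 76 88 86
f 88 77 87
f 86 87 75
f 88 87 86
f 76 86 93
f 86 75 92
f 93 92 79
f 86 92 93
f 76 93 98
f 93 79 99
f 98 99 81
f 93 99 98
f 76 98 102
f 98 81 105
f 102 105 82
f 98 105 102
f 77 103 91
f 103 82 104
f 91 104 78
f 103 104 91
f 75 87 111
f 87 77 112
f 111 112 84
f 87 112 111
f 79 92 108
f 92 75 107
f 108 107 83
f 92 107 108
f 81 99 100
f 99 79 96
f 100 96 80
f 99 96 100
f 82 105 101
f 105 81 97
f 101 97 74
f 105 97 101
f 116 115 118
f 116 118 117
f 118 115 119
f 118 119 117
f 119 115 120
f 119 120 117
f 120 115 121
f 120 121 117
f 121 115 122
f 121 122 117
f 122 115 123
f 122 123 117
f 123 115 124
f 123 124 117
f 124 115 125
f 124 125 117
f 125 115 126
f 125 126 117
f 126 115 127
f 126 127 117
f 127 115 128
f 127 128 117
f 128 115 129
f 128 129 117
f 129 115 130
f 129 130 117
f 130 115 131
f 130 131 117
f 131 115 132
f 131 132 117
f 132 115 116
f 132 116 117



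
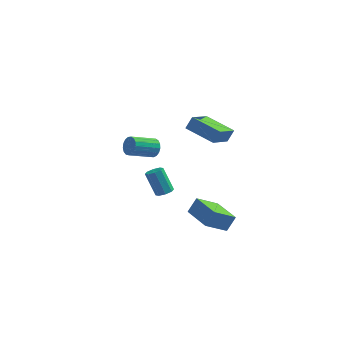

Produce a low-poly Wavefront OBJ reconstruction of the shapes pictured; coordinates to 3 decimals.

v -1.282 3.601 -0.082
v -0.865 3.428 0.44
v -2.122 2.407 1.104
v -2.538 2.579 0.582
v -1.024 3.695 0.551
v -2.281 2.674 1.215
v -1.242 3.941 0.517
v -2.499 2.92 1.181
v -1.469 4.109 0.345
v -2.726 3.088 1.009
v -1.653 4.16 0.076
v -2.91 3.139 0.74
v -1.752 4.083 -0.23
v -3.009 3.062 0.434
v -1.743 3.896 -0.501
v -3 2.875 0.163
v -1.629 3.641 -0.677
v -2.885 2.619 -0.013
v -1.435 3.376 -0.716
v -2.691 2.355 -0.052
v -1.206 3.163 -0.61
v -2.462 2.142 0.054
v -0.994 3.051 -0.383
v -2.25 2.029 0.281
v -0.848 3.064 -0.087
v -2.105 2.043 0.577
v -0.802 3.2 0.21
v -2.058 2.179 0.874
v 1.352 0.154 4.175
v 1.68 0.435 4.953
v 1.894 1.663 3.402
v 2.222 1.943 4.18
v 3.118 -0.703 3.74
v 3.446 -0.423 4.518
v 3.66 0.805 2.967
v 3.988 1.086 3.745
v 0.44 -1.23 -0.486
v 0.924 -1.008 -0.311
v 0.223 -0.648 1.162
v -0.26 -0.87 0.986
v 0.671 -0.72 -0.502
v -0.03 -0.36 0.971
v 0.283 -0.73 -0.684
v -0.418 -0.37 0.789
v -0.013 -1.033 -0.75
v -0.713 -0.673 0.723
v -0.043 -1.452 -0.662
v -0.744 -1.092 0.811
v 0.21 -1.74 -0.471
v -0.491 -1.38 1.002
v 0.598 -1.73 -0.289
v -0.103 -1.37 1.184
v 0.893 -1.427 -0.223
v 0.193 -1.067 1.25
v 2.623 -0.235 -3.779
v 3.06 0.202 -2.833
v 1.25 1.364 -3.881
v 1.687 1.8 -2.935
v 3.733 0.66 -4.705
v 4.17 1.096 -3.759
v 2.36 2.258 -4.807
v 2.797 2.695 -3.861
f 2 1 5
f 2 5 3
f 3 5 6
f 3 6 4
f 5 1 7
f 5 7 6
f 6 7 8
f 6 8 4
f 7 1 9
f 7 9 8
f 8 9 10
f 8 10 4
f 9 1 11
f 9 11 10
f 10 11 12
f 10 12 4
f 11 1 13
f 11 13 12
f 12 13 14
f 12 14 4
f 13 1 15
f 13 15 14
f 14 15 16
f 14 16 4
f 15 1 17
f 15 17 16
f 16 17 18
f 16 18 4
f 17 1 19
f 17 19 18
f 18 19 20
f 18 20 4
f 19 1 21
f 19 21 20
f 20 21 22
f 20 22 4
f 21 1 23
f 21 23 22
f 22 23 24
f 22 24 4
f 23 1 25
f 23 25 24
f 24 25 26
f 24 26 4
f 25 1 27
f 25 27 26
f 26 27 28
f 26 28 4
f 27 1 2
f 27 2 28
f 28 2 3
f 28 3 4
f 30 32 29
f 33 30 29
f 29 32 31
f 31 33 29
f 30 36 32
f 34 30 33
f 34 36 30
f 32 36 31
f 35 33 31
f 31 36 35
f 35 34 33
f 36 34 35
f 38 37 41
f 38 41 39
f 39 41 42
f 39 42 40
f 41 37 43
f 41 43 42
f 42 43 44
f 42 44 40
f 43 37 45
f 43 45 44
f 44 45 46
f 44 46 40
f 45 37 47
f 45 47 46
f 46 47 48
f 46 48 40
f 47 37 49
f 47 49 48
f 48 49 50
f 48 50 40
f 49 37 51
f 49 51 50
f 50 51 52
f 50 52 40
f 51 37 53
f 51 53 52
f 52 53 54
f 52 54 40
f 53 37 38
f 53 38 54
f 54 38 39
f 54 39 40
f 56 58 55
f 59 56 55
f 55 58 57
f 57 59 55
f 56 62 58
f 60 56 59
f 60 62 56
f 58 62 57
f 61 59 57
f 57 62 61
f 61 60 59
f 62 60 61



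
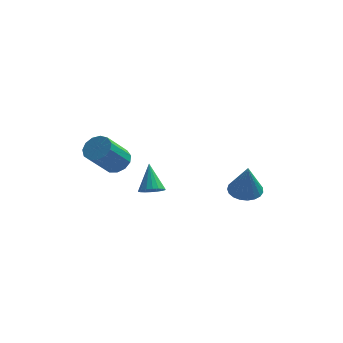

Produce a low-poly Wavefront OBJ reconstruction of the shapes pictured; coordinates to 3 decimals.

v -3.058 -2.54 3.045
v -2.599 -3.087 2.891
v -3.304 -4.046 4.201
v -3.762 -3.5 4.355
v -2.408 -2.85 3.168
v -3.113 -3.809 4.478
v -2.423 -2.515 3.405
v -3.128 -3.474 4.715
v -2.64 -2.187 3.528
v -3.345 -3.146 4.838
v -2.989 -1.972 3.498
v -3.694 -2.931 4.808
v -3.36 -1.937 3.324
v -4.065 -2.896 4.634
v -3.635 -2.094 3.061
v -4.34 -3.053 4.371
v -3.727 -2.393 2.793
v -4.432 -3.352 4.103
v -3.606 -2.738 2.605
v -4.311 -3.697 3.915
v -3.311 -3.021 2.557
v -4.016 -3.98 3.867
v -2.936 -3.151 2.664
v -3.641 -4.11 3.974
v -1.933 0.563 -0.699
v -1.503 0.983 -0.946
v -2.187 1.537 0.519
v -1.752 1.069 -1.065
v -2.037 1.053 -1.113
v -2.302 0.941 -1.078
v -2.493 0.754 -0.968
v -2.573 0.529 -0.805
v -2.527 0.311 -0.621
v -2.363 0.143 -0.453
v -2.114 0.058 -0.333
v -1.829 0.073 -0.285
v -1.565 0.185 -0.32
v -1.373 0.372 -0.43
v -1.293 0.597 -0.593
v -1.339 0.815 -0.777
v 2.304 1.901 -1.137
v 3.108 2.176 -1.129
v 2.456 1.399 0.637
v 2.93 2.466 -1.031
v 2.644 2.657 -0.953
v 2.299 2.718 -0.906
v 1.955 2.638 -0.899
v 1.671 2.43 -0.933
v 1.496 2.131 -1.003
v 1.462 1.791 -1.095
v 1.572 1.471 -1.195
v 1.81 1.225 -1.285
v 2.132 1.096 -1.35
v 2.484 1.106 -1.377
v 2.805 1.253 -1.363
v 3.04 1.512 -1.31
v 3.146 1.839 -1.227
f 2 1 5
f 2 5 3
f 3 5 6
f 3 6 4
f 5 1 7
f 5 7 6
f 6 7 8
f 6 8 4
f 7 1 9
f 7 9 8
f 8 9 10
f 8 10 4
f 9 1 11
f 9 11 10
f 10 11 12
f 10 12 4
f 11 1 13
f 11 13 12
f 12 13 14
f 12 14 4
f 13 1 15
f 13 15 14
f 14 15 16
f 14 16 4
f 15 1 17
f 15 17 16
f 16 17 18
f 16 18 4
f 17 1 19
f 17 19 18
f 18 19 20
f 18 20 4
f 19 1 21
f 19 21 20
f 20 21 22
f 20 22 4
f 21 1 23
f 21 23 22
f 22 23 24
f 22 24 4
f 23 1 2
f 23 2 24
f 24 2 3
f 24 3 4
f 26 25 28
f 26 28 27
f 28 25 29
f 28 29 27
f 29 25 30
f 29 30 27
f 30 25 31
f 30 31 27
f 31 25 32
f 31 32 27
f 32 25 33
f 32 33 27
f 33 25 34
f 33 34 27
f 34 25 35
f 34 35 27
f 35 25 36
f 35 36 27
f 36 25 37
f 36 37 27
f 37 25 38
f 37 38 27
f 38 25 39
f 38 39 27
f 39 25 40
f 39 40 27
f 40 25 26
f 40 26 27
f 42 41 44
f 42 44 43
f 44 41 45
f 44 45 43
f 45 41 46
f 45 46 43
f 46 41 47
f 46 47 43
f 47 41 48
f 47 48 43
f 48 41 49
f 48 49 43
f 49 41 50
f 49 50 43
f 50 41 51
f 50 51 43
f 51 41 52
f 51 52 43
f 52 41 53
f 52 53 43
f 53 41 54
f 53 54 43
f 54 41 55
f 54 55 43
f 55 41 56
f 55 56 43
f 56 41 57
f 56 57 43
f 57 41 42
f 57 42 43



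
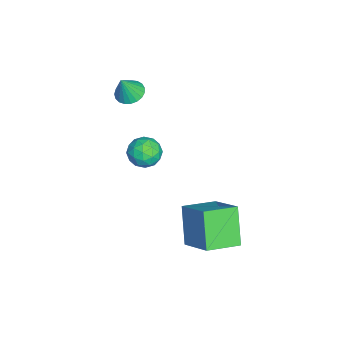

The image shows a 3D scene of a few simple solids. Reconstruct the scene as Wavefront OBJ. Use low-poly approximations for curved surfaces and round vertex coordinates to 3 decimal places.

v -0.565 1.614 -2.772
v 0.728 2.742 -1.688
v 0.605 1.891 -4.457
v 1.899 3.019 -3.373
v 0.361 0.161 -2.367
v 1.655 1.289 -1.283
v 1.532 0.438 -4.052
v 2.825 1.566 -2.968
v -4.135 -2.833 1.579
v -3.453 -2.97 1.3
v -3.685 -3.167 2.841
v -3.433 -2.668 1.373
v -3.534 -2.394 1.482
v -3.74 -2.196 1.608
v -4.014 -2.108 1.728
v -4.308 -2.145 1.824
v -4.573 -2.302 1.876
v -4.762 -2.55 1.878
v -4.842 -2.847 1.828
v -4.8 -3.142 1.735
v -4.643 -3.383 1.615
v -4.398 -3.529 1.489
v -4.108 -3.555 1.378
v -3.822 -3.456 1.303
v -3.59 -3.249 1.275
v -0.732 -1.62 1.052
v -0.438 -1.217 1.755
v 0.578 -1.903 0.665
v 0.872 -1.5 1.368
v 0.45 -2.248 1.444
v -0.36 -2.073 1.684
v 0.5 -1.047 0.736
v -0.31 -0.872 0.976
v 0.324 -0.863 1.56
v 0.293 -1.606 1.998
v -0.153 -1.514 0.422
v -0.184 -2.257 0.86
v -0.7 -1.394 1.438
v 0.84 -1.726 0.982
v 0.592 -2.166 1.027
v 0.765 -1.929 1.44
v -0.654 -1.897 1.396
v -0.481 -1.66 1.809
v 0.041 -2.266 1.626
v 0.621 -1.46 0.611
v 0.794 -1.223 1.024
v -0.625 -1.191 0.98
v -0.452 -0.954 1.393
v 0.099 -0.854 0.794
v -0.079 -0.949 1.737
v 0.691 -1.116 1.509
v 0.472 -0.849 1.137
v -0.004 -0.746 1.278
v -0.097 -1.386 1.994
v 0.673 -1.552 1.766
v 0.424 -1.991 1.811
v -0.051 -1.889 1.951
v 0.351 -1.178 1.879
v -0.533 -1.568 0.654
v 0.237 -1.734 0.426
v 0.191 -1.231 0.469
v -0.284 -1.129 0.609
v -0.551 -2.004 0.911
v 0.219 -2.171 0.683
v 0.144 -2.374 1.142
v -0.332 -2.271 1.283
v -0.211 -1.942 0.541
f 2 4 1
f 5 2 1
f 1 4 3
f 3 5 1
f 2 8 4
f 6 2 5
f 6 8 2
f 4 8 3
f 7 5 3
f 3 8 7
f 7 6 5
f 8 6 7
f 10 9 12
f 10 12 11
f 12 9 13
f 12 13 11
f 13 9 14
f 13 14 11
f 14 9 15
f 14 15 11
f 15 9 16
f 15 16 11
f 16 9 17
f 16 17 11
f 17 9 18
f 17 18 11
f 18 9 19
f 18 19 11
f 19 9 20
f 19 20 11
f 20 9 21
f 20 21 11
f 21 9 22
f 21 22 11
f 22 9 23
f 22 23 11
f 23 9 24
f 23 24 11
f 24 9 25
f 24 25 11
f 25 9 10
f 25 10 11
f 26 63 42
f 63 37 66
f 42 66 31
f 63 66 42
f 26 42 38
f 42 31 43
f 38 43 27
f 42 43 38
f 26 38 47
f 38 27 48
f 47 48 33
f 38 48 47
f 26 47 59
f 47 33 62
f 59 62 36
f 47 62 59
f 26 59 63
f 59 36 67
f 63 67 37
f 59 67 63
f 27 43 54
f 43 31 57
f 54 57 35
f 43 57 54
f 31 66 44
f 66 37 65
f 44 65 30
f 66 65 44
f 37 67 64
f 67 36 60
f 64 60 28
f 67 60 64
f 36 62 61
f 62 33 49
f 61 49 32
f 62 49 61
f 33 48 53
f 48 27 50
f 53 50 34
f 48 50 53
f 29 55 41
f 55 35 56
f 41 56 30
f 55 56 41
f 29 41 39
f 41 30 40
f 39 40 28
f 41 40 39
f 29 39 46
f 39 28 45
f 46 45 32
f 39 45 46
f 29 46 51
f 46 32 52
f 51 52 34
f 46 52 51
f 29 51 55
f 51 34 58
f 55 58 35
f 51 58 55
f 30 56 44
f 56 35 57
f 44 57 31
f 56 57 44
f 28 40 64
f 40 30 65
f 64 65 37
f 40 65 64
f 32 45 61
f 45 28 60
f 61 60 36
f 45 60 61
f 34 52 53
f 52 32 49
f 53 49 33
f 52 49 53
f 35 58 54
f 58 34 50
f 54 50 27
f 58 50 54



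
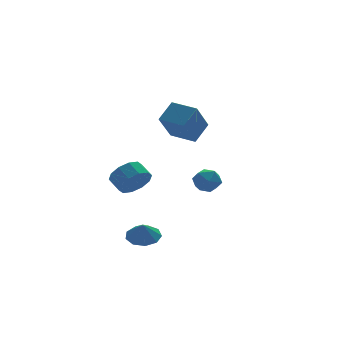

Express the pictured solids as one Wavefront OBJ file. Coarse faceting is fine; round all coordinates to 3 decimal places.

v 0.864 1.244 1.821
v 1.848 1.798 2.778
v -0.046 2.574 1.988
v 0.938 3.128 2.944
v 1.922 2.172 0.196
v 2.906 2.726 1.152
v 1.012 3.502 0.362
v 1.996 4.056 1.319
v -3.296 -3.568 -3.707
v -2.783 -2.874 -3.359
v -3.464 -3.912 -2.773
v -3.392 -2.694 -3.402
v -3.955 -2.923 -3.588
v -4.211 -3.453 -3.83
v -4.038 -4.037 -4.014
v -3.518 -4.401 -4.055
v -2.894 -4.375 -3.933
v -2.458 -3.971 -3.705
v -2.414 -3.379 -3.478
v -2.195 0.45 -1.64
v -1.615 1.009 -2.266
v -1.865 1.85 -1.745
v -2.445 1.29 -1.12
v -2.197 0.986 -2.508
v -2.447 1.827 -1.987
v -2.778 0.758 -2.418
v -3.028 1.599 -1.898
v -3.136 0.412 -2.032
v -3.386 1.253 -1.511
v -3.135 0.081 -1.496
v -3.385 0.921 -0.975
v -2.775 -0.11 -1.015
v -3.025 0.731 -0.494
v -2.193 -0.087 -0.773
v -2.443 0.754 -0.252
v -1.612 0.141 -0.862
v -1.862 0.982 -0.342
v -1.254 0.487 -1.249
v -1.504 1.328 -0.728
v -1.255 0.819 -1.785
v -1.505 1.659 -1.264
v 3.306 4.223 -2.799
v 4.055 3.869 -3.234
v 2.405 3.331 -3.626
v 3.154 2.977 -4.061
v 3.003 2.784 -3.158
v 3.56 3.335 -2.647
v 2.9 3.865 -4.213
v 3.457 4.416 -3.702
v 3.804 3.648 -4.108
v 3.868 2.98 -3.456
v 2.592 4.22 -3.404
v 2.656 3.552 -2.752
f 2 4 1
f 5 2 1
f 1 4 3
f 3 5 1
f 2 8 4
f 6 2 5
f 6 8 2
f 4 8 3
f 7 5 3
f 3 8 7
f 7 6 5
f 8 6 7
f 10 9 12
f 10 12 11
f 12 9 13
f 12 13 11
f 13 9 14
f 13 14 11
f 14 9 15
f 14 15 11
f 15 9 16
f 15 16 11
f 16 9 17
f 16 17 11
f 17 9 18
f 17 18 11
f 18 9 19
f 18 19 11
f 19 9 10
f 19 10 11
f 21 20 24
f 21 24 22
f 22 24 25
f 22 25 23
f 24 20 26
f 24 26 25
f 25 26 27
f 25 27 23
f 26 20 28
f 26 28 27
f 27 28 29
f 27 29 23
f 28 20 30
f 28 30 29
f 29 30 31
f 29 31 23
f 30 20 32
f 30 32 31
f 31 32 33
f 31 33 23
f 32 20 34
f 32 34 33
f 33 34 35
f 33 35 23
f 34 20 36
f 34 36 35
f 35 36 37
f 35 37 23
f 36 20 38
f 36 38 37
f 37 38 39
f 37 39 23
f 38 20 40
f 38 40 39
f 39 40 41
f 39 41 23
f 40 20 21
f 40 21 41
f 41 21 22
f 41 22 23
f 42 53 47
f 42 47 43
f 42 43 49
f 42 49 52
f 42 52 53
f 43 47 51
f 47 53 46
f 53 52 44
f 52 49 48
f 49 43 50
f 45 51 46
f 45 46 44
f 45 44 48
f 45 48 50
f 45 50 51
f 46 51 47
f 44 46 53
f 48 44 52
f 50 48 49
f 51 50 43



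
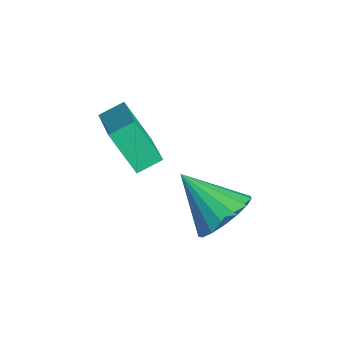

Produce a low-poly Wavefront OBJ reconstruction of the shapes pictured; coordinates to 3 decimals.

v 2.982 -2.75 4.362
v 2.951 -1.993 4.677
v 1.23 -2.473 3.528
v 1.199 -1.717 3.843
v 3.661 -2.203 3.117
v 3.63 -1.447 3.432
v 1.909 -1.927 2.283
v 1.878 -1.17 2.598
v 4.258 0.117 0.866
v 4.95 -0.532 1.068
v 3.102 -0.757 2.014
v 5.014 -0.2 1.385
v 4.905 0.206 1.584
v 4.647 0.591 1.618
v 4.301 0.867 1.479
v 3.945 0.972 1.2
v 3.661 0.881 0.845
v 3.513 0.615 0.494
v 3.537 0.235 0.228
v 3.726 -0.172 0.109
v 4.036 -0.513 0.162
v 4.398 -0.709 0.377
v 4.728 -0.716 0.704
f 2 4 1
f 5 2 1
f 1 4 3
f 3 5 1
f 2 8 4
f 6 2 5
f 6 8 2
f 4 8 3
f 7 5 3
f 3 8 7
f 7 6 5
f 8 6 7
f 10 9 12
f 10 12 11
f 12 9 13
f 12 13 11
f 13 9 14
f 13 14 11
f 14 9 15
f 14 15 11
f 15 9 16
f 15 16 11
f 16 9 17
f 16 17 11
f 17 9 18
f 17 18 11
f 18 9 19
f 18 19 11
f 19 9 20
f 19 20 11
f 20 9 21
f 20 21 11
f 21 9 22
f 21 22 11
f 22 9 23
f 22 23 11
f 23 9 10
f 23 10 11



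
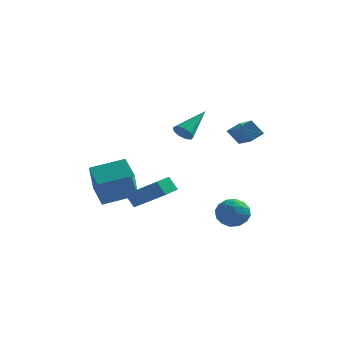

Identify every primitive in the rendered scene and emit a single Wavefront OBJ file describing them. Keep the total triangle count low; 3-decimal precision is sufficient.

v 3.852 -0.085 -3.216
v 4.603 -0.517 -3.113
v 3.317 -0.743 -2.087
v 4.068 -1.175 -1.984
v 4.036 -0.316 -1.835
v 4.366 0.091 -2.533
v 3.554 -1.351 -2.667
v 3.884 -0.944 -3.365
v 4.418 -1.3 -2.773
v 4.716 -0.66 -2.259
v 3.204 -0.6 -2.941
v 3.502 0.04 -2.427
v 4.275 -0.243 -3.264
v 3.645 -1.017 -1.936
v 3.626 -0.512 -1.849
v 4.068 -0.766 -1.788
v 4.135 0.114 -2.923
v 4.577 -0.14 -2.862
v 4.243 -0.022 -2.111
v 3.343 -1.12 -2.338
v 3.785 -1.374 -2.277
v 3.852 -0.494 -3.412
v 4.294 -0.748 -3.351
v 3.677 -1.238 -3.089
v 4.607 -0.958 -3.003
v 4.293 -1.344 -2.34
v 3.991 -1.447 -2.741
v 4.185 -1.208 -3.151
v 4.782 -0.582 -2.701
v 4.468 -0.968 -2.037
v 4.449 -0.463 -1.95
v 4.643 -0.224 -2.36
v 4.674 -1.042 -2.501
v 3.452 -0.292 -3.163
v 3.138 -0.678 -2.499
v 3.277 -1.036 -2.84
v 3.471 -0.797 -3.25
v 3.627 0.084 -2.86
v 3.313 -0.302 -2.197
v 3.735 -0.052 -2.049
v 3.929 0.187 -2.459
v 3.246 -0.218 -2.699
v -2.219 -1.381 -1.088
v -2.913 -0.457 -0.429
v -2.361 -0.26 -2.81
v -3.055 0.664 -2.152
v -0.705 -0.544 -0.668
v -1.399 0.38 -0.01
v -0.847 0.577 -2.391
v -1.541 1.501 -1.732
v -0.84 -1.632 -1.535
v 0.849 -2.356 -0.324
v -0.509 -0.775 -1.484
v 1.18 -1.499 -0.274
v -0.4 -1.761 -2.226
v 1.289 -2.485 -1.016
v -0.069 -0.904 -2.176
v 1.62 -1.628 -0.965
v 2.713 3.645 1.057
v 3.649 1.864 1.871
v 3.243 4.107 1.457
v 4.18 2.327 2.271
v 3.32 3.613 0.289
v 4.257 1.833 1.103
v 3.851 4.076 0.689
v 4.787 2.295 1.503
v 0.688 3.177 0.925
v 1.125 2.826 1.108
v 1.432 4.643 1.955
v 1.232 3.012 0.766
v 1.084 3.276 0.499
v 0.751 3.493 0.43
v 0.388 3.562 0.594
v 0.166 3.451 0.912
v 0.188 3.212 1.236
v 0.444 2.957 1.415
v 0.814 2.804 1.364
f 1 38 17
f 38 12 41
f 17 41 6
f 38 41 17
f 1 17 13
f 17 6 18
f 13 18 2
f 17 18 13
f 1 13 22
f 13 2 23
f 22 23 8
f 13 23 22
f 1 22 34
f 22 8 37
f 34 37 11
f 22 37 34
f 1 34 38
f 34 11 42
f 38 42 12
f 34 42 38
f 2 18 29
f 18 6 32
f 29 32 10
f 18 32 29
f 6 41 19
f 41 12 40
f 19 40 5
f 41 40 19
f 12 42 39
f 42 11 35
f 39 35 3
f 42 35 39
f 11 37 36
f 37 8 24
f 36 24 7
f 37 24 36
f 8 23 28
f 23 2 25
f 28 25 9
f 23 25 28
f 4 30 16
f 30 10 31
f 16 31 5
f 30 31 16
f 4 16 14
f 16 5 15
f 14 15 3
f 16 15 14
f 4 14 21
f 14 3 20
f 21 20 7
f 14 20 21
f 4 21 26
f 21 7 27
f 26 27 9
f 21 27 26
f 4 26 30
f 26 9 33
f 30 33 10
f 26 33 30
f 5 31 19
f 31 10 32
f 19 32 6
f 31 32 19
f 3 15 39
f 15 5 40
f 39 40 12
f 15 40 39
f 7 20 36
f 20 3 35
f 36 35 11
f 20 35 36
f 9 27 28
f 27 7 24
f 28 24 8
f 27 24 28
f 10 33 29
f 33 9 25
f 29 25 2
f 33 25 29
f 44 46 43
f 47 44 43
f 43 46 45
f 45 47 43
f 44 50 46
f 48 44 47
f 48 50 44
f 46 50 45
f 49 47 45
f 45 50 49
f 49 48 47
f 50 48 49
f 52 54 51
f 55 52 51
f 51 54 53
f 53 55 51
f 52 58 54
f 56 52 55
f 56 58 52
f 54 58 53
f 57 55 53
f 53 58 57
f 57 56 55
f 58 56 57
f 60 62 59
f 63 60 59
f 59 62 61
f 61 63 59
f 60 66 62
f 64 60 63
f 64 66 60
f 62 66 61
f 65 63 61
f 61 66 65
f 65 64 63
f 66 64 65
f 68 67 70
f 68 70 69
f 70 67 71
f 70 71 69
f 71 67 72
f 71 72 69
f 72 67 73
f 72 73 69
f 73 67 74
f 73 74 69
f 74 67 75
f 74 75 69
f 75 67 76
f 75 76 69
f 76 67 77
f 76 77 69
f 77 67 68
f 77 68 69



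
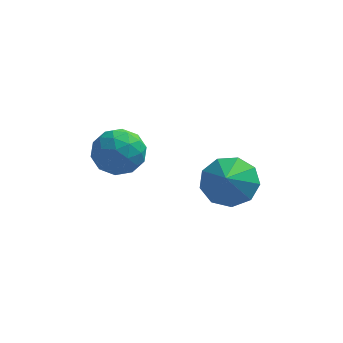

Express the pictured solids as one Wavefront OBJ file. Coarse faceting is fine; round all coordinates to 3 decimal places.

v -4.171 1.378 0.385
v -3.489 1.438 -0.4
v -3.431 -0.038 0.92
v -2.749 0.022 0.135
v -2.714 0.717 0.91
v -3.171 1.591 0.58
v -3.749 -0.191 -0.06
v -4.206 0.683 -0.39
v -3.228 0.468 -0.674
v -2.588 1.029 -0.075
v -4.332 0.371 0.595
v -3.692 0.932 1.194
v -3.895 1.532 -0.054
v -3.025 -0.132 0.574
v -3.004 0.276 1.03
v -2.603 0.311 0.569
v -3.708 1.622 0.521
v -3.307 1.658 0.06
v -2.852 1.234 0.83
v -3.613 -0.258 0.46
v -3.212 -0.222 -0.001
v -4.317 1.089 -0.049
v -3.916 1.124 -0.51
v -4.068 0.166 -0.31
v -3.341 0.997 -0.677
v -2.906 0.165 -0.362
v -3.494 0.04 -0.477
v -3.762 0.554 -0.671
v -2.965 1.327 -0.324
v -2.53 0.495 -0.01
v -2.509 0.903 0.446
v -2.778 1.417 0.251
v -2.811 0.757 -0.486
v -4.39 0.905 0.53
v -3.955 0.073 0.844
v -4.142 -0.017 0.269
v -4.411 0.497 0.074
v -4.014 1.235 0.882
v -3.579 0.403 1.197
v -3.158 0.846 1.191
v -3.426 1.36 0.997
v -4.109 0.643 1.006
v 0.361 1.434 -1.549
v 1.173 0.894 -2.037
v 0.299 0.546 -0.671
v 1.449 1.371 -1.535
v 1.217 1.877 -1.04
v 0.584 2.176 -0.783
v -0.153 2.128 -0.885
v -0.65 1.754 -1.297
v -0.673 1.231 -1.827
v -0.212 0.802 -2.228
v 0.516 0.669 -2.31
f 1 38 17
f 38 12 41
f 17 41 6
f 38 41 17
f 1 17 13
f 17 6 18
f 13 18 2
f 17 18 13
f 1 13 22
f 13 2 23
f 22 23 8
f 13 23 22
f 1 22 34
f 22 8 37
f 34 37 11
f 22 37 34
f 1 34 38
f 34 11 42
f 38 42 12
f 34 42 38
f 2 18 29
f 18 6 32
f 29 32 10
f 18 32 29
f 6 41 19
f 41 12 40
f 19 40 5
f 41 40 19
f 12 42 39
f 42 11 35
f 39 35 3
f 42 35 39
f 11 37 36
f 37 8 24
f 36 24 7
f 37 24 36
f 8 23 28
f 23 2 25
f 28 25 9
f 23 25 28
f 4 30 16
f 30 10 31
f 16 31 5
f 30 31 16
f 4 16 14
f 16 5 15
f 14 15 3
f 16 15 14
f 4 14 21
f 14 3 20
f 21 20 7
f 14 20 21
f 4 21 26
f 21 7 27
f 26 27 9
f 21 27 26
f 4 26 30
f 26 9 33
f 30 33 10
f 26 33 30
f 5 31 19
f 31 10 32
f 19 32 6
f 31 32 19
f 3 15 39
f 15 5 40
f 39 40 12
f 15 40 39
f 7 20 36
f 20 3 35
f 36 35 11
f 20 35 36
f 9 27 28
f 27 7 24
f 28 24 8
f 27 24 28
f 10 33 29
f 33 9 25
f 29 25 2
f 33 25 29
f 44 43 46
f 44 46 45
f 46 43 47
f 46 47 45
f 47 43 48
f 47 48 45
f 48 43 49
f 48 49 45
f 49 43 50
f 49 50 45
f 50 43 51
f 50 51 45
f 51 43 52
f 51 52 45
f 52 43 53
f 52 53 45
f 53 43 44
f 53 44 45



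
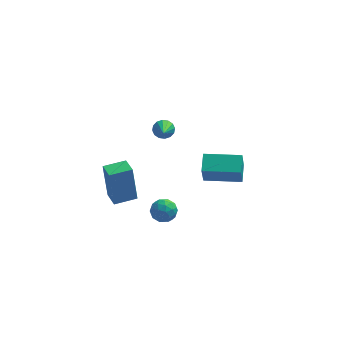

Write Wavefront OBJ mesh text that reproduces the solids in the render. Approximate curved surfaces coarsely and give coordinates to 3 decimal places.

v 2.812 1.093 -0.804
v 2.731 0.537 0.468
v 2.854 2.136 -0.345
v 2.772 1.58 0.926
v 4.788 0.98 -0.726
v 4.706 0.424 0.545
v 4.829 2.023 -0.268
v 4.748 1.467 1.004
v -1.256 -4.242 2.032
v -1.479 -4.052 4.061
v -1.641 -3.339 1.905
v -1.864 -3.148 3.934
v -0.176 -3.772 2.106
v -0.399 -3.581 4.135
v -0.561 -2.868 1.979
v -0.784 -2.678 4.008
v 0.314 -1.539 -1.182
v 0.812 -1.01 -1.3
v 1.088 -2.11 -0.48
v 1.586 -1.581 -0.598
v 0.983 -1.437 -0.202
v 0.504 -1.084 -0.635
v 1.396 -2.036 -1.145
v 0.917 -1.683 -1.578
v 1.48 -1.317 -1.277
v 1.225 -0.947 -0.694
v 0.675 -2.173 -1.086
v 0.42 -1.803 -0.503
v 0.495 -1.224 -1.303
v 1.405 -1.896 -0.477
v 1.05 -1.811 -0.244
v 1.343 -1.5 -0.314
v 0.314 -1.268 -0.912
v 0.607 -0.957 -0.981
v 0.707 -1.208 -0.336
v 1.293 -2.163 -0.799
v 1.586 -1.852 -0.868
v 0.557 -1.62 -1.466
v 0.85 -1.309 -1.536
v 1.193 -1.912 -1.444
v 1.181 -1.094 -1.358
v 1.635 -1.43 -0.946
v 1.524 -1.697 -1.267
v 1.243 -1.489 -1.522
v 1.03 -0.876 -1.016
v 1.485 -1.212 -0.603
v 1.131 -1.127 -0.37
v 0.85 -0.92 -0.625
v 1.423 -1.057 -1.002
v 0.415 -1.908 -1.177
v 0.87 -2.244 -0.764
v 1.05 -2.2 -1.155
v 0.769 -1.993 -1.41
v 0.265 -1.69 -0.834
v 0.719 -2.026 -0.422
v 0.657 -1.631 -0.258
v 0.376 -1.423 -0.513
v 0.477 -2.063 -0.778
v 0.635 3.791 0.9
v 0.999 3.551 0.502
v 0.725 2.169 1.96
v 1.182 3.691 0.701
v 1.219 3.859 0.954
v 1.099 4.008 1.192
v 0.855 4.099 1.352
v 0.553 4.107 1.391
v 0.272 4.031 1.297
v 0.089 3.89 1.098
v 0.052 3.723 0.845
v 0.171 3.574 0.607
v 0.415 3.483 0.447
v 0.718 3.474 0.409
f 2 4 1
f 5 2 1
f 1 4 3
f 3 5 1
f 2 8 4
f 6 2 5
f 6 8 2
f 4 8 3
f 7 5 3
f 3 8 7
f 7 6 5
f 8 6 7
f 10 12 9
f 13 10 9
f 9 12 11
f 11 13 9
f 10 16 12
f 14 10 13
f 14 16 10
f 12 16 11
f 15 13 11
f 11 16 15
f 15 14 13
f 16 14 15
f 17 54 33
f 54 28 57
f 33 57 22
f 54 57 33
f 17 33 29
f 33 22 34
f 29 34 18
f 33 34 29
f 17 29 38
f 29 18 39
f 38 39 24
f 29 39 38
f 17 38 50
f 38 24 53
f 50 53 27
f 38 53 50
f 17 50 54
f 50 27 58
f 54 58 28
f 50 58 54
f 18 34 45
f 34 22 48
f 45 48 26
f 34 48 45
f 22 57 35
f 57 28 56
f 35 56 21
f 57 56 35
f 28 58 55
f 58 27 51
f 55 51 19
f 58 51 55
f 27 53 52
f 53 24 40
f 52 40 23
f 53 40 52
f 24 39 44
f 39 18 41
f 44 41 25
f 39 41 44
f 20 46 32
f 46 26 47
f 32 47 21
f 46 47 32
f 20 32 30
f 32 21 31
f 30 31 19
f 32 31 30
f 20 30 37
f 30 19 36
f 37 36 23
f 30 36 37
f 20 37 42
f 37 23 43
f 42 43 25
f 37 43 42
f 20 42 46
f 42 25 49
f 46 49 26
f 42 49 46
f 21 47 35
f 47 26 48
f 35 48 22
f 47 48 35
f 19 31 55
f 31 21 56
f 55 56 28
f 31 56 55
f 23 36 52
f 36 19 51
f 52 51 27
f 36 51 52
f 25 43 44
f 43 23 40
f 44 40 24
f 43 40 44
f 26 49 45
f 49 25 41
f 45 41 18
f 49 41 45
f 60 59 62
f 60 62 61
f 62 59 63
f 62 63 61
f 63 59 64
f 63 64 61
f 64 59 65
f 64 65 61
f 65 59 66
f 65 66 61
f 66 59 67
f 66 67 61
f 67 59 68
f 67 68 61
f 68 59 69
f 68 69 61
f 69 59 70
f 69 70 61
f 70 59 71
f 70 71 61
f 71 59 72
f 71 72 61
f 72 59 60
f 72 60 61

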